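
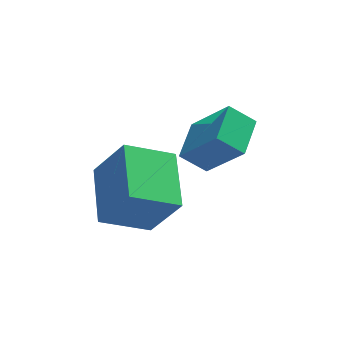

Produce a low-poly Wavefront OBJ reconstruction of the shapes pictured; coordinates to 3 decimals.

v 1.933 2.967 -2.83
v 2.869 2.261 -1.361
v 2.481 4.127 -2.622
v 3.417 3.421 -1.153
v 2.683 2.719 -3.427
v 3.619 2.013 -1.958
v 3.231 3.879 -3.219
v 4.167 3.173 -1.75
v 0.937 1.777 -4.971
v -0.549 1.692 -4.17
v 1.051 3.649 -4.562
v -0.435 3.564 -3.761
v 1.775 1.396 -3.459
v 0.289 1.311 -2.658
v 1.889 3.268 -3.05
v 0.403 3.183 -2.249
f 2 4 1
f 5 2 1
f 1 4 3
f 3 5 1
f 2 8 4
f 6 2 5
f 6 8 2
f 4 8 3
f 7 5 3
f 3 8 7
f 7 6 5
f 8 6 7
f 10 12 9
f 13 10 9
f 9 12 11
f 11 13 9
f 10 16 12
f 14 10 13
f 14 16 10
f 12 16 11
f 15 13 11
f 11 16 15
f 15 14 13
f 16 14 15



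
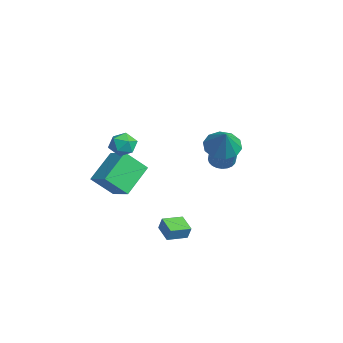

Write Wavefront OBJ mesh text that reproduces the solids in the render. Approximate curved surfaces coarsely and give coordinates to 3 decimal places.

v -0.544 -2.469 3.691
v -0.054 -2.398 3.024
v 0.234 -3.462 4.156
v 0.724 -3.391 3.489
v 0.709 -2.787 4.06
v 0.228 -2.174 3.772
v -0.048 -3.686 3.408
v -0.529 -3.073 3.12
v 0.253 -3.15 2.849
v 0.72 -2.595 3.252
v -0.54 -3.265 3.928
v -0.073 -2.71 4.331
v -2.44 3.434 1.357
v -1.656 3.96 0.832
v -1.44 3.266 2.683
v -2.02 4.411 1.164
v -2.545 4.488 1.57
v -3.029 4.163 1.894
v -3.289 3.56 2.013
v -3.224 2.908 1.881
v -2.86 2.458 1.549
v -2.336 2.381 1.144
v -1.851 2.706 0.82
v -1.592 3.309 0.701
v -4.264 4.06 -0.716
v -3.814 4.669 -0.902
v -2.905 4.509 0.77
v -3.356 3.9 0.956
v -4.046 4.808 -0.763
v -3.138 4.647 0.91
v -4.312 4.832 -0.616
v -3.403 4.672 1.056
v -4.57 4.739 -0.485
v -3.662 4.579 1.188
v -4.782 4.543 -0.389
v -3.874 4.383 1.284
v -4.915 4.273 -0.343
v -4.006 4.113 1.33
v -4.949 3.971 -0.353
v -4.04 3.811 1.319
v -4.878 3.682 -0.419
v -3.97 3.522 1.254
v -4.715 3.451 -0.53
v -3.806 3.291 1.142
v -4.482 3.313 -0.67
v -3.574 3.152 1.003
v -4.217 3.288 -0.816
v -3.308 3.128 0.856
v -3.958 3.381 -0.948
v -3.05 3.221 0.725
v -3.746 3.577 -1.044
v -2.838 3.417 0.629
v -3.614 3.847 -1.09
v -2.705 3.687 0.583
v -3.58 4.149 -1.079
v -2.671 3.989 0.593
v -3.65 4.438 -1.014
v -2.742 4.278 0.659
v -3.03 -1.456 0.101
v -3.184 -2.667 1.355
v -1.739 -1.022 0.679
v -1.893 -2.232 1.933
v -1.987 -2.888 -1.153
v -2.141 -4.098 0.101
v -0.696 -2.453 -0.575
v -0.85 -3.664 0.679
v 1.311 -1.408 -2.239
v 1.552 -1.281 -1.466
v 1.131 -0.22 -2.379
v 1.372 -0.093 -1.606
v 2.388 -1.287 -2.594
v 2.629 -1.16 -1.821
v 2.208 -0.099 -2.734
v 2.449 0.028 -1.961
f 1 12 6
f 1 6 2
f 1 2 8
f 1 8 11
f 1 11 12
f 2 6 10
f 6 12 5
f 12 11 3
f 11 8 7
f 8 2 9
f 4 10 5
f 4 5 3
f 4 3 7
f 4 7 9
f 4 9 10
f 5 10 6
f 3 5 12
f 7 3 11
f 9 7 8
f 10 9 2
f 14 13 16
f 14 16 15
f 16 13 17
f 16 17 15
f 17 13 18
f 17 18 15
f 18 13 19
f 18 19 15
f 19 13 20
f 19 20 15
f 20 13 21
f 20 21 15
f 21 13 22
f 21 22 15
f 22 13 23
f 22 23 15
f 23 13 24
f 23 24 15
f 24 13 14
f 24 14 15
f 26 25 29
f 26 29 27
f 27 29 30
f 27 30 28
f 29 25 31
f 29 31 30
f 30 31 32
f 30 32 28
f 31 25 33
f 31 33 32
f 32 33 34
f 32 34 28
f 33 25 35
f 33 35 34
f 34 35 36
f 34 36 28
f 35 25 37
f 35 37 36
f 36 37 38
f 36 38 28
f 37 25 39
f 37 39 38
f 38 39 40
f 38 40 28
f 39 25 41
f 39 41 40
f 40 41 42
f 40 42 28
f 41 25 43
f 41 43 42
f 42 43 44
f 42 44 28
f 43 25 45
f 43 45 44
f 44 45 46
f 44 46 28
f 45 25 47
f 45 47 46
f 46 47 48
f 46 48 28
f 47 25 49
f 47 49 48
f 48 49 50
f 48 50 28
f 49 25 51
f 49 51 50
f 50 51 52
f 50 52 28
f 51 25 53
f 51 53 52
f 52 53 54
f 52 54 28
f 53 25 55
f 53 55 54
f 54 55 56
f 54 56 28
f 55 25 57
f 55 57 56
f 56 57 58
f 56 58 28
f 57 25 26
f 57 26 58
f 58 26 27
f 58 27 28
f 60 62 59
f 63 60 59
f 59 62 61
f 61 63 59
f 60 66 62
f 64 60 63
f 64 66 60
f 62 66 61
f 65 63 61
f 61 66 65
f 65 64 63
f 66 64 65
f 68 70 67
f 71 68 67
f 67 70 69
f 69 71 67
f 68 74 70
f 72 68 71
f 72 74 68
f 70 74 69
f 73 71 69
f 69 74 73
f 73 72 71
f 74 72 73



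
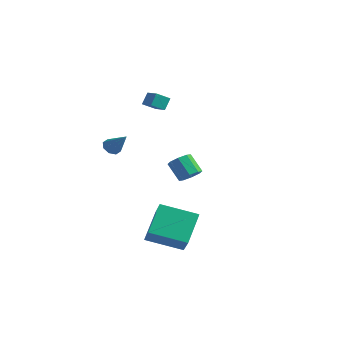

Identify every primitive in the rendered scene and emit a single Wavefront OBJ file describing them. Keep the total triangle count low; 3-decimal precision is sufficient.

v -4.571 -0.457 3.173
v -4.608 0.016 3.843
v -4.227 0.223 2.713
v -4.263 0.695 3.382
v -3.697 -0.735 3.418
v -3.733 -0.263 4.087
v -3.352 -0.056 2.957
v -3.389 0.417 3.627
v -0.596 -4.751 -3.836
v 0.295 -5.45 -2.748
v -1.075 -3.346 -2.541
v -0.185 -4.044 -1.453
v 1.025 -3.636 -4.447
v 1.915 -4.334 -3.359
v 0.545 -2.23 -3.152
v 1.436 -2.929 -2.064
v -3.325 1.985 -2.569
v -2.982 1.496 -2.204
v -3.872 1.586 -1.247
v -4.215 2.075 -1.611
v -2.812 1.992 -2.092
v -3.702 2.081 -1.135
v -2.943 2.484 -2.26
v -3.832 2.573 -1.303
v -3.297 2.684 -2.608
v -4.187 2.773 -1.651
v -3.668 2.474 -2.933
v -4.558 2.564 -1.976
v -3.838 1.979 -3.045
v -4.728 2.068 -2.088
v -3.708 1.487 -2.877
v -4.597 1.576 -1.92
v -3.353 1.287 -2.529
v -4.243 1.376 -1.572
v -4.462 -2.904 0.907
v -4.135 -2.59 0.578
v -3.438 -2.896 1.933
v -4.388 -2.354 0.829
v -4.685 -2.439 1.126
v -4.852 -2.797 1.295
v -4.79 -3.217 1.236
v -4.536 -3.453 0.984
v -4.239 -3.368 0.687
v -4.073 -3.01 0.519
f 2 4 1
f 5 2 1
f 1 4 3
f 3 5 1
f 2 8 4
f 6 2 5
f 6 8 2
f 4 8 3
f 7 5 3
f 3 8 7
f 7 6 5
f 8 6 7
f 10 12 9
f 13 10 9
f 9 12 11
f 11 13 9
f 10 16 12
f 14 10 13
f 14 16 10
f 12 16 11
f 15 13 11
f 11 16 15
f 15 14 13
f 16 14 15
f 18 17 21
f 18 21 19
f 19 21 22
f 19 22 20
f 21 17 23
f 21 23 22
f 22 23 24
f 22 24 20
f 23 17 25
f 23 25 24
f 24 25 26
f 24 26 20
f 25 17 27
f 25 27 26
f 26 27 28
f 26 28 20
f 27 17 29
f 27 29 28
f 28 29 30
f 28 30 20
f 29 17 31
f 29 31 30
f 30 31 32
f 30 32 20
f 31 17 33
f 31 33 32
f 32 33 34
f 32 34 20
f 33 17 18
f 33 18 34
f 34 18 19
f 34 19 20
f 36 35 38
f 36 38 37
f 38 35 39
f 38 39 37
f 39 35 40
f 39 40 37
f 40 35 41
f 40 41 37
f 41 35 42
f 41 42 37
f 42 35 43
f 42 43 37
f 43 35 44
f 43 44 37
f 44 35 36
f 44 36 37



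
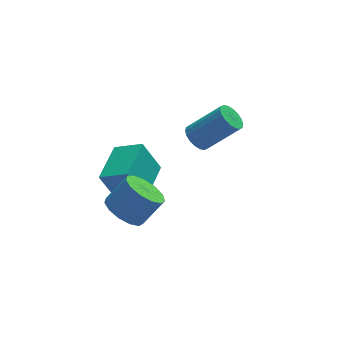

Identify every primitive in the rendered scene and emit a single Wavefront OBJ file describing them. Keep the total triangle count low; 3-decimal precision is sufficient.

v 0.797 2.659 -2.039
v 1.264 3.137 -2.38
v 2.769 2.739 -0.883
v 2.303 2.261 -0.541
v 1.101 3.333 -2.165
v 2.606 2.936 -0.667
v 0.878 3.395 -1.924
v 2.383 2.998 -0.427
v 0.639 3.312 -1.707
v 2.144 2.915 -0.209
v 0.432 3.099 -1.554
v 1.937 2.702 -0.057
v 0.297 2.799 -1.498
v 1.802 2.402 -0.001
v 0.261 2.471 -1.549
v 1.766 2.074 -0.052
v 0.331 2.181 -1.697
v 1.836 1.783 -0.2
v 0.494 1.984 -1.913
v 1.999 1.587 -0.415
v 0.717 1.922 -2.153
v 2.222 1.525 -0.656
v 0.956 2.005 -2.371
v 2.461 1.608 -0.873
v 1.163 2.218 -2.523
v 2.668 1.821 -1.026
v 1.298 2.518 -2.579
v 2.803 2.121 -1.082
v 1.334 2.846 -2.528
v 2.839 2.449 -1.031
v -2.41 -0.518 -2.585
v -3.155 -0.211 -0.975
v -3.499 0.246 -3.234
v -4.243 0.553 -1.624
v -1.257 1.287 -2.396
v -2.001 1.594 -0.786
v -2.345 2.051 -3.045
v -3.09 2.358 -1.435
v -3.706 -1.64 -2.111
v -2.922 -1.591 -2.776
v -1.929 -1.452 -1.594
v -2.714 -1.5 -0.929
v -3.099 -1.045 -2.692
v -2.106 -0.905 -1.51
v -3.469 -0.687 -2.423
v -2.476 -0.548 -1.241
v -3.914 -0.632 -2.055
v -2.921 -0.493 -0.873
v -4.294 -0.897 -1.705
v -3.301 -0.758 -0.523
v -4.487 -1.398 -1.484
v -3.494 -1.258 -0.302
v -4.432 -1.975 -1.462
v -3.439 -1.836 -0.28
v -4.147 -2.446 -1.646
v -3.154 -2.307 -0.464
v -3.722 -2.661 -1.977
v -2.729 -2.522 -0.795
v -3.292 -2.551 -2.352
v -2.299 -2.412 -1.17
v -2.994 -2.153 -2.649
v -2.001 -2.013 -1.467
f 2 1 5
f 2 5 3
f 3 5 6
f 3 6 4
f 5 1 7
f 5 7 6
f 6 7 8
f 6 8 4
f 7 1 9
f 7 9 8
f 8 9 10
f 8 10 4
f 9 1 11
f 9 11 10
f 10 11 12
f 10 12 4
f 11 1 13
f 11 13 12
f 12 13 14
f 12 14 4
f 13 1 15
f 13 15 14
f 14 15 16
f 14 16 4
f 15 1 17
f 15 17 16
f 16 17 18
f 16 18 4
f 17 1 19
f 17 19 18
f 18 19 20
f 18 20 4
f 19 1 21
f 19 21 20
f 20 21 22
f 20 22 4
f 21 1 23
f 21 23 22
f 22 23 24
f 22 24 4
f 23 1 25
f 23 25 24
f 24 25 26
f 24 26 4
f 25 1 27
f 25 27 26
f 26 27 28
f 26 28 4
f 27 1 29
f 27 29 28
f 28 29 30
f 28 30 4
f 29 1 2
f 29 2 30
f 30 2 3
f 30 3 4
f 32 34 31
f 35 32 31
f 31 34 33
f 33 35 31
f 32 38 34
f 36 32 35
f 36 38 32
f 34 38 33
f 37 35 33
f 33 38 37
f 37 36 35
f 38 36 37
f 40 39 43
f 40 43 41
f 41 43 44
f 41 44 42
f 43 39 45
f 43 45 44
f 44 45 46
f 44 46 42
f 45 39 47
f 45 47 46
f 46 47 48
f 46 48 42
f 47 39 49
f 47 49 48
f 48 49 50
f 48 50 42
f 49 39 51
f 49 51 50
f 50 51 52
f 50 52 42
f 51 39 53
f 51 53 52
f 52 53 54
f 52 54 42
f 53 39 55
f 53 55 54
f 54 55 56
f 54 56 42
f 55 39 57
f 55 57 56
f 56 57 58
f 56 58 42
f 57 39 59
f 57 59 58
f 58 59 60
f 58 60 42
f 59 39 61
f 59 61 60
f 60 61 62
f 60 62 42
f 61 39 40
f 61 40 62
f 62 40 41
f 62 41 42



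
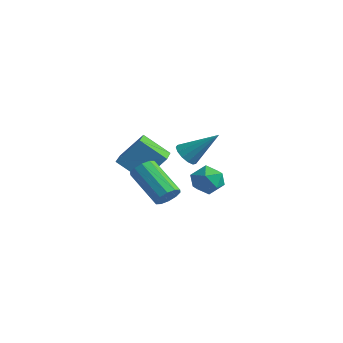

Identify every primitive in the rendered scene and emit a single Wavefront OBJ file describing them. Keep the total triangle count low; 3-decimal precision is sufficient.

v -2.392 2.687 -3.886
v -1.933 2.919 -4.446
v -1.148 3.733 -2.434
v -2.235 3.22 -4.405
v -2.587 3.352 -4.199
v -2.876 3.273 -3.893
v -3.012 3.007 -3.586
v -2.951 2.64 -3.374
v -2.713 2.288 -3.325
v -2.372 2.062 -3.454
v -2.038 2.035 -3.72
v -1.816 2.215 -4.039
v -1.777 2.545 -4.31
v 2.335 -0.532 -3.122
v 3.221 -0.46 -2.903
v 2.199 -1.68 -2.197
v 3.085 -1.608 -1.978
v 2.494 -0.961 -1.714
v 2.578 -0.252 -2.286
v 2.842 -1.888 -2.814
v 2.926 -1.179 -3.386
v 3.534 -1.298 -2.713
v 3.319 -0.725 -2.033
v 2.101 -1.415 -3.067
v 1.886 -0.842 -2.387
v -2.123 -0.548 -4.454
v -3.334 -1.219 -3.366
v -3.287 0.834 -4.896
v -4.497 0.164 -3.808
v -1.463 0.436 -3.112
v -2.673 -0.234 -2.024
v -2.626 1.819 -3.554
v -3.837 1.148 -2.466
v 1.979 -2.906 -3.277
v 2.293 -2.441 -2.858
v 0.475 -2.31 -1.644
v 0.161 -2.774 -2.063
v 2.096 -2.223 -3.176
v 0.278 -2.092 -1.961
v 1.855 -2.266 -3.532
v 0.037 -2.134 -2.318
v 1.661 -2.553 -3.791
v -0.157 -2.422 -2.577
v 1.588 -2.975 -3.854
v -0.229 -2.843 -2.64
v 1.665 -3.37 -3.696
v -0.153 -3.239 -2.482
v 1.862 -3.588 -3.379
v 0.044 -3.457 -2.164
v 2.103 -3.546 -3.022
v 0.285 -3.414 -1.808
v 2.297 -3.258 -2.763
v 0.479 -3.127 -1.549
v 2.369 -2.837 -2.7
v 0.552 -2.705 -1.486
f 2 1 4
f 2 4 3
f 4 1 5
f 4 5 3
f 5 1 6
f 5 6 3
f 6 1 7
f 6 7 3
f 7 1 8
f 7 8 3
f 8 1 9
f 8 9 3
f 9 1 10
f 9 10 3
f 10 1 11
f 10 11 3
f 11 1 12
f 11 12 3
f 12 1 13
f 12 13 3
f 13 1 2
f 13 2 3
f 14 25 19
f 14 19 15
f 14 15 21
f 14 21 24
f 14 24 25
f 15 19 23
f 19 25 18
f 25 24 16
f 24 21 20
f 21 15 22
f 17 23 18
f 17 18 16
f 17 16 20
f 17 20 22
f 17 22 23
f 18 23 19
f 16 18 25
f 20 16 24
f 22 20 21
f 23 22 15
f 27 29 26
f 30 27 26
f 26 29 28
f 28 30 26
f 27 33 29
f 31 27 30
f 31 33 27
f 29 33 28
f 32 30 28
f 28 33 32
f 32 31 30
f 33 31 32
f 35 34 38
f 35 38 36
f 36 38 39
f 36 39 37
f 38 34 40
f 38 40 39
f 39 40 41
f 39 41 37
f 40 34 42
f 40 42 41
f 41 42 43
f 41 43 37
f 42 34 44
f 42 44 43
f 43 44 45
f 43 45 37
f 44 34 46
f 44 46 45
f 45 46 47
f 45 47 37
f 46 34 48
f 46 48 47
f 47 48 49
f 47 49 37
f 48 34 50
f 48 50 49
f 49 50 51
f 49 51 37
f 50 34 52
f 50 52 51
f 51 52 53
f 51 53 37
f 52 34 54
f 52 54 53
f 53 54 55
f 53 55 37
f 54 34 35
f 54 35 55
f 55 35 36
f 55 36 37



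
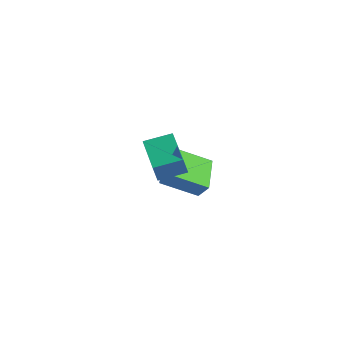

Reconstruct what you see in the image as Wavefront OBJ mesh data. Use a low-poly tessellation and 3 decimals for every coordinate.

v -1.563 1.266 -2.378
v -2.763 0.119 -1.433
v -2.498 2.595 -1.952
v -3.697 1.448 -1.006
v -1.063 1.372 -1.614
v -2.262 0.225 -0.668
v -1.997 2.701 -1.187
v -3.197 1.554 -0.242
v -0.874 -2.7 3.407
v -0.967 -2.874 4.233
v -0.15 -1.734 3.692
v -0.243 -1.908 4.518
v 0.663 -3.832 3.342
v 0.57 -4.006 4.168
v 1.387 -2.866 3.627
v 1.294 -3.04 4.453
f 2 4 1
f 5 2 1
f 1 4 3
f 3 5 1
f 2 8 4
f 6 2 5
f 6 8 2
f 4 8 3
f 7 5 3
f 3 8 7
f 7 6 5
f 8 6 7
f 10 12 9
f 13 10 9
f 9 12 11
f 11 13 9
f 10 16 12
f 14 10 13
f 14 16 10
f 12 16 11
f 15 13 11
f 11 16 15
f 15 14 13
f 16 14 15



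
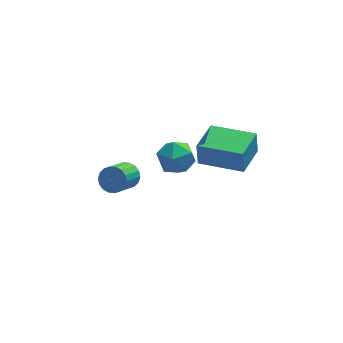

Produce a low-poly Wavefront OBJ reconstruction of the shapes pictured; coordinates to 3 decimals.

v -3.132 0.684 -3.841
v -2.662 0.808 -3.283
v -3.438 -0.22 -2.401
v -3.908 -0.344 -2.959
v -2.899 1.031 -3.231
v -3.674 0.004 -2.349
v -3.181 1.185 -3.299
v -3.957 0.158 -2.418
v -3.454 1.241 -3.475
v -4.23 0.213 -2.593
v -3.663 1.185 -3.723
v -4.439 0.158 -2.842
v -3.767 1.031 -3.995
v -4.543 0.004 -3.113
v -3.746 0.807 -4.236
v -4.521 -0.22 -3.354
v -3.602 0.56 -4.399
v -4.378 -0.468 -3.517
v -3.366 0.336 -4.451
v -4.141 -0.691 -3.569
v -3.083 0.182 -4.382
v -3.859 -0.845 -3.501
v -2.81 0.127 -4.207
v -3.586 -0.901 -3.325
v -2.601 0.182 -3.958
v -3.377 -0.845 -3.077
v -2.497 0.336 -3.687
v -3.273 -0.691 -2.805
v -2.519 0.56 -3.446
v -3.294 -0.467 -2.564
v -1.344 -0.284 -0.563
v -0.357 -0.546 -0.424
v -1.683 -1.834 -1.076
v -0.696 -2.096 -0.937
v -1.294 -1.892 -0.124
v -1.085 -0.934 0.194
v -0.955 -1.446 -1.694
v -0.746 -0.488 -1.376
v -0.117 -1.264 -1.123
v -0.326 -1.539 -0.153
v -1.714 -0.841 -1.347
v -1.923 -1.116 -0.377
v -0.508 -4.157 1.851
v -0.553 -4.005 3.01
v 0.399 -2.669 1.691
v 0.354 -2.517 2.85
v 1.346 -5.263 2.07
v 1.301 -5.111 3.229
v 2.253 -3.775 1.91
v 2.208 -3.623 3.069
f 2 1 5
f 2 5 3
f 3 5 6
f 3 6 4
f 5 1 7
f 5 7 6
f 6 7 8
f 6 8 4
f 7 1 9
f 7 9 8
f 8 9 10
f 8 10 4
f 9 1 11
f 9 11 10
f 10 11 12
f 10 12 4
f 11 1 13
f 11 13 12
f 12 13 14
f 12 14 4
f 13 1 15
f 13 15 14
f 14 15 16
f 14 16 4
f 15 1 17
f 15 17 16
f 16 17 18
f 16 18 4
f 17 1 19
f 17 19 18
f 18 19 20
f 18 20 4
f 19 1 21
f 19 21 20
f 20 21 22
f 20 22 4
f 21 1 23
f 21 23 22
f 22 23 24
f 22 24 4
f 23 1 25
f 23 25 24
f 24 25 26
f 24 26 4
f 25 1 27
f 25 27 26
f 26 27 28
f 26 28 4
f 27 1 29
f 27 29 28
f 28 29 30
f 28 30 4
f 29 1 2
f 29 2 30
f 30 2 3
f 30 3 4
f 31 42 36
f 31 36 32
f 31 32 38
f 31 38 41
f 31 41 42
f 32 36 40
f 36 42 35
f 42 41 33
f 41 38 37
f 38 32 39
f 34 40 35
f 34 35 33
f 34 33 37
f 34 37 39
f 34 39 40
f 35 40 36
f 33 35 42
f 37 33 41
f 39 37 38
f 40 39 32
f 44 46 43
f 47 44 43
f 43 46 45
f 45 47 43
f 44 50 46
f 48 44 47
f 48 50 44
f 46 50 45
f 49 47 45
f 45 50 49
f 49 48 47
f 50 48 49



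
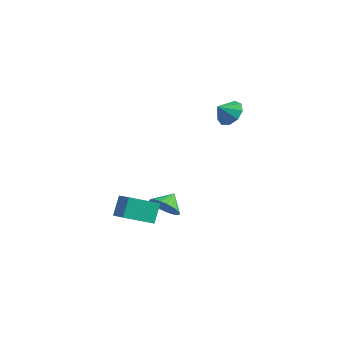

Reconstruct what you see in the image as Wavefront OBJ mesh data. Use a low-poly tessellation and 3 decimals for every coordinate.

v -2.789 4.014 2.6
v -2.453 4.511 3.23
v -3.111 3.346 3.3
v -3.016 4.671 3.124
v -3.473 4.524 2.772
v -3.61 4.138 2.34
v -3.363 3.694 2.03
v -2.847 3.401 1.986
v -2.304 3.394 2.23
v -1.988 3.678 2.647
v -2.047 4.119 3.042
v -4.422 -3.232 -2.203
v -4.691 -2.48 -1.228
v -3.382 -2.053 -2.825
v -3.652 -1.301 -1.85
v -3.108 -3.919 -1.31
v -3.378 -3.167 -0.335
v -2.069 -2.74 -1.932
v -2.338 -1.988 -0.957
v -3.172 -0.718 -2.367
v -2.699 -1.084 -1.681
v -3.268 0.158 -1.833
v -2.426 -0.927 -1.89
v -2.281 -0.734 -2.181
v -2.291 -0.538 -2.505
v -2.453 -0.373 -2.804
v -2.739 -0.268 -3.028
v -3.1 -0.241 -3.138
v -3.474 -0.296 -3.114
v -3.795 -0.424 -2.961
v -4.009 -0.603 -2.705
v -4.078 -0.802 -2.391
v -3.99 -0.986 -2.072
v -3.761 -1.124 -1.805
v -3.43 -1.192 -1.634
v -3.055 -1.178 -1.59
f 2 1 4
f 2 4 3
f 4 1 5
f 4 5 3
f 5 1 6
f 5 6 3
f 6 1 7
f 6 7 3
f 7 1 8
f 7 8 3
f 8 1 9
f 8 9 3
f 9 1 10
f 9 10 3
f 10 1 11
f 10 11 3
f 11 1 2
f 11 2 3
f 13 15 12
f 16 13 12
f 12 15 14
f 14 16 12
f 13 19 15
f 17 13 16
f 17 19 13
f 15 19 14
f 18 16 14
f 14 19 18
f 18 17 16
f 19 17 18
f 21 20 23
f 21 23 22
f 23 20 24
f 23 24 22
f 24 20 25
f 24 25 22
f 25 20 26
f 25 26 22
f 26 20 27
f 26 27 22
f 27 20 28
f 27 28 22
f 28 20 29
f 28 29 22
f 29 20 30
f 29 30 22
f 30 20 31
f 30 31 22
f 31 20 32
f 31 32 22
f 32 20 33
f 32 33 22
f 33 20 34
f 33 34 22
f 34 20 35
f 34 35 22
f 35 20 36
f 35 36 22
f 36 20 21
f 36 21 22



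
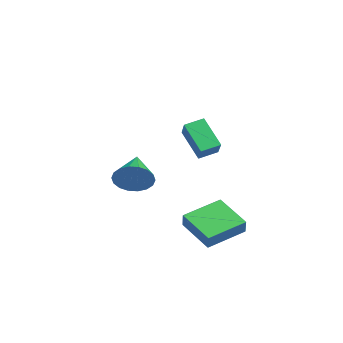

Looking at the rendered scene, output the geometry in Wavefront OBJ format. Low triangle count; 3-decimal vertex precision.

v -1.44 0.011 -2.096
v -0.937 0.618 -1.342
v -3.32 0.589 -1.304
v -0.996 0.929 -1.71
v -1.143 1.059 -2.153
v -1.349 0.981 -2.586
v -1.573 0.711 -2.921
v -1.77 0.303 -3.093
v -1.902 -0.163 -3.067
v -1.943 -0.595 -2.849
v -1.884 -0.906 -2.482
v -1.737 -1.036 -2.038
v -1.531 -0.958 -1.606
v -1.307 -0.688 -1.27
v -1.11 -0.28 -1.099
v -0.977 0.186 -1.124
v 2.286 1.638 -3.858
v 2.749 1.541 -3.034
v 1.635 3.641 -3.256
v 2.099 3.544 -2.433
v 4.001 2.456 -4.727
v 4.465 2.359 -3.904
v 3.351 4.459 -4.126
v 3.814 4.362 -3.302
v 2.207 1.608 2.208
v 3.336 1.454 3.089
v 2.103 2.587 2.513
v 3.231 2.432 3.394
v 3.329 2.148 0.866
v 4.457 1.993 1.747
v 3.224 3.126 1.171
v 4.353 2.972 2.052
f 2 1 4
f 2 4 3
f 4 1 5
f 4 5 3
f 5 1 6
f 5 6 3
f 6 1 7
f 6 7 3
f 7 1 8
f 7 8 3
f 8 1 9
f 8 9 3
f 9 1 10
f 9 10 3
f 10 1 11
f 10 11 3
f 11 1 12
f 11 12 3
f 12 1 13
f 12 13 3
f 13 1 14
f 13 14 3
f 14 1 15
f 14 15 3
f 15 1 16
f 15 16 3
f 16 1 2
f 16 2 3
f 18 20 17
f 21 18 17
f 17 20 19
f 19 21 17
f 18 24 20
f 22 18 21
f 22 24 18
f 20 24 19
f 23 21 19
f 19 24 23
f 23 22 21
f 24 22 23
f 26 28 25
f 29 26 25
f 25 28 27
f 27 29 25
f 26 32 28
f 30 26 29
f 30 32 26
f 28 32 27
f 31 29 27
f 27 32 31
f 31 30 29
f 32 30 31



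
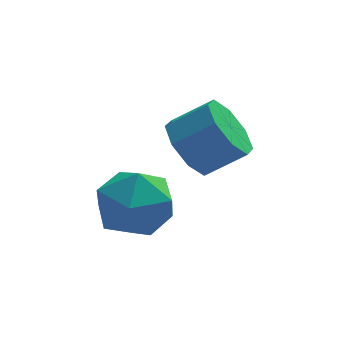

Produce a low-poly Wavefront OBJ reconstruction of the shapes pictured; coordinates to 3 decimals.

v 0.064 1.183 -0.405
v 0.754 2.158 -0.494
v 1.306 0.202 -1.526
v 1.996 1.177 -1.615
v 1.906 0.6 -0.568
v 1.138 1.206 0.125
v 0.922 1.154 -2.145
v 0.154 1.76 -1.452
v 1.284 2.141 -1.569
v 1.893 1.798 -0.595
v 0.167 0.562 -1.425
v 0.776 0.219 -0.451
v 2.708 3.358 -0.594
v 3.227 4.001 -1.225
v 4.352 3.885 -0.417
v 3.832 3.242 0.214
v 2.848 4.387 -0.642
v 3.973 4.272 0.166
v 2.386 4.171 -0.031
v 3.511 4.055 0.778
v 2.113 3.478 0.25
v 3.238 3.362 1.059
v 2.188 2.715 0.037
v 3.313 2.599 0.845
v 2.567 2.328 -0.546
v 3.692 2.213 0.262
v 3.029 2.545 -1.158
v 4.154 2.429 -0.349
v 3.302 3.238 -1.439
v 4.427 3.122 -0.63
f 1 12 6
f 1 6 2
f 1 2 8
f 1 8 11
f 1 11 12
f 2 6 10
f 6 12 5
f 12 11 3
f 11 8 7
f 8 2 9
f 4 10 5
f 4 5 3
f 4 3 7
f 4 7 9
f 4 9 10
f 5 10 6
f 3 5 12
f 7 3 11
f 9 7 8
f 10 9 2
f 14 13 17
f 14 17 15
f 15 17 18
f 15 18 16
f 17 13 19
f 17 19 18
f 18 19 20
f 18 20 16
f 19 13 21
f 19 21 20
f 20 21 22
f 20 22 16
f 21 13 23
f 21 23 22
f 22 23 24
f 22 24 16
f 23 13 25
f 23 25 24
f 24 25 26
f 24 26 16
f 25 13 27
f 25 27 26
f 26 27 28
f 26 28 16
f 27 13 29
f 27 29 28
f 28 29 30
f 28 30 16
f 29 13 14
f 29 14 30
f 30 14 15
f 30 15 16



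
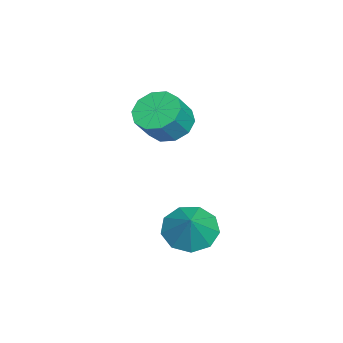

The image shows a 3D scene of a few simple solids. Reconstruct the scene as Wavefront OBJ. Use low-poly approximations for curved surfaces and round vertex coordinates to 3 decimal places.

v -0.653 2.212 2.985
v 0.159 2.527 2.514
v 0.925 2.123 3.563
v 0.113 1.808 4.035
v -0.057 2.991 2.85
v 0.709 2.587 3.899
v -0.5 3.157 3.238
v 0.266 2.753 4.287
v -1.002 2.962 3.529
v -0.236 2.559 4.578
v -1.37 2.481 3.612
v -0.605 2.077 4.662
v -1.465 1.897 3.457
v -0.699 1.493 4.506
v -1.249 1.433 3.121
v -0.483 1.029 4.17
v -0.806 1.267 2.733
v -0.04 0.863 3.782
v -0.304 1.461 2.442
v 0.462 1.058 3.491
v 0.065 1.943 2.358
v 0.83 1.539 3.408
v 2.465 3.432 -0.721
v 3.25 3.587 -1.447
v 3.455 3.588 0.381
v 2.944 4.234 -1.264
v 2.414 4.506 -0.827
v 1.908 4.275 -0.341
v 1.663 3.65 -0.032
v 1.793 2.923 -0.047
v 2.238 2.434 -0.377
v 2.789 2.412 -0.868
v 3.189 2.868 -1.291
f 2 1 5
f 2 5 3
f 3 5 6
f 3 6 4
f 5 1 7
f 5 7 6
f 6 7 8
f 6 8 4
f 7 1 9
f 7 9 8
f 8 9 10
f 8 10 4
f 9 1 11
f 9 11 10
f 10 11 12
f 10 12 4
f 11 1 13
f 11 13 12
f 12 13 14
f 12 14 4
f 13 1 15
f 13 15 14
f 14 15 16
f 14 16 4
f 15 1 17
f 15 17 16
f 16 17 18
f 16 18 4
f 17 1 19
f 17 19 18
f 18 19 20
f 18 20 4
f 19 1 21
f 19 21 20
f 20 21 22
f 20 22 4
f 21 1 2
f 21 2 22
f 22 2 3
f 22 3 4
f 24 23 26
f 24 26 25
f 26 23 27
f 26 27 25
f 27 23 28
f 27 28 25
f 28 23 29
f 28 29 25
f 29 23 30
f 29 30 25
f 30 23 31
f 30 31 25
f 31 23 32
f 31 32 25
f 32 23 33
f 32 33 25
f 33 23 24
f 33 24 25



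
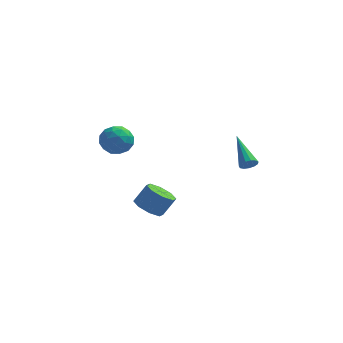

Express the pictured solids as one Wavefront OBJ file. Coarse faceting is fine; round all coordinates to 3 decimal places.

v -3.4 3.044 1.533
v -2.457 3.182 1.751
v -3.243 1.498 1.829
v -2.3 1.636 2.047
v -2.995 1.987 2.638
v -3.092 2.943 2.455
v -2.608 1.737 1.125
v -2.705 2.693 0.942
v -1.967 2.374 1.499
v -2.206 2.529 2.434
v -3.494 2.151 1.146
v -3.733 2.306 2.081
v -2.943 3.249 1.616
v -2.757 1.431 1.964
v -3.166 1.638 2.311
v -2.612 1.719 2.44
v -3.316 3.108 2.03
v -2.761 3.189 2.158
v -3.077 2.487 2.68
v -2.939 1.491 1.422
v -2.384 1.572 1.55
v -3.088 2.961 1.14
v -2.534 3.042 1.269
v -2.623 2.193 0.9
v -2.1 2.855 1.596
v -2.008 1.946 1.77
v -2.189 2.006 1.228
v -2.246 2.567 1.12
v -2.241 2.946 2.146
v -2.148 2.037 2.32
v -2.557 2.244 2.667
v -2.614 2.805 2.56
v -1.953 2.471 1.997
v -3.552 2.643 1.26
v -3.459 1.734 1.434
v -3.086 1.875 1.02
v -3.143 2.436 0.913
v -3.692 2.734 1.81
v -3.6 1.825 1.984
v -3.454 2.113 2.46
v -3.511 2.674 2.352
v -3.747 2.209 1.583
v -0.639 -1.764 -0.572
v 0.003 -2.332 -0.771
v 0.622 -1.983 0.233
v -0.021 -1.416 0.432
v 0.103 -1.724 -1.043
v 0.721 -1.375 -0.039
v -0.233 -1.14 -1.04
v 0.386 -0.791 -0.036
v -0.806 -0.922 -0.762
v -0.188 -0.573 0.242
v -1.282 -1.197 -0.373
v -0.663 -0.848 0.631
v -1.381 -1.805 -0.101
v -0.763 -1.456 0.903
v -1.046 -2.389 -0.104
v -0.427 -2.04 0.9
v -0.472 -2.607 -0.382
v 0.146 -2.258 0.622
v 4.29 -0.934 2.476
v 4.759 -0.823 2.644
v 3.53 0.694 3.524
v 4.725 -0.68 2.397
v 4.554 -0.617 2.176
v 4.299 -0.655 2.049
v 4.041 -0.782 2.058
v 3.862 -0.956 2.2
v 3.819 -1.124 2.43
v 3.926 -1.231 2.674
v 4.149 -1.244 2.855
v 4.416 -1.159 2.916
v 4.643 -1.002 2.838
f 1 38 17
f 38 12 41
f 17 41 6
f 38 41 17
f 1 17 13
f 17 6 18
f 13 18 2
f 17 18 13
f 1 13 22
f 13 2 23
f 22 23 8
f 13 23 22
f 1 22 34
f 22 8 37
f 34 37 11
f 22 37 34
f 1 34 38
f 34 11 42
f 38 42 12
f 34 42 38
f 2 18 29
f 18 6 32
f 29 32 10
f 18 32 29
f 6 41 19
f 41 12 40
f 19 40 5
f 41 40 19
f 12 42 39
f 42 11 35
f 39 35 3
f 42 35 39
f 11 37 36
f 37 8 24
f 36 24 7
f 37 24 36
f 8 23 28
f 23 2 25
f 28 25 9
f 23 25 28
f 4 30 16
f 30 10 31
f 16 31 5
f 30 31 16
f 4 16 14
f 16 5 15
f 14 15 3
f 16 15 14
f 4 14 21
f 14 3 20
f 21 20 7
f 14 20 21
f 4 21 26
f 21 7 27
f 26 27 9
f 21 27 26
f 4 26 30
f 26 9 33
f 30 33 10
f 26 33 30
f 5 31 19
f 31 10 32
f 19 32 6
f 31 32 19
f 3 15 39
f 15 5 40
f 39 40 12
f 15 40 39
f 7 20 36
f 20 3 35
f 36 35 11
f 20 35 36
f 9 27 28
f 27 7 24
f 28 24 8
f 27 24 28
f 10 33 29
f 33 9 25
f 29 25 2
f 33 25 29
f 44 43 47
f 44 47 45
f 45 47 48
f 45 48 46
f 47 43 49
f 47 49 48
f 48 49 50
f 48 50 46
f 49 43 51
f 49 51 50
f 50 51 52
f 50 52 46
f 51 43 53
f 51 53 52
f 52 53 54
f 52 54 46
f 53 43 55
f 53 55 54
f 54 55 56
f 54 56 46
f 55 43 57
f 55 57 56
f 56 57 58
f 56 58 46
f 57 43 59
f 57 59 58
f 58 59 60
f 58 60 46
f 59 43 44
f 59 44 60
f 60 44 45
f 60 45 46
f 62 61 64
f 62 64 63
f 64 61 65
f 64 65 63
f 65 61 66
f 65 66 63
f 66 61 67
f 66 67 63
f 67 61 68
f 67 68 63
f 68 61 69
f 68 69 63
f 69 61 70
f 69 70 63
f 70 61 71
f 70 71 63
f 71 61 72
f 71 72 63
f 72 61 73
f 72 73 63
f 73 61 62
f 73 62 63



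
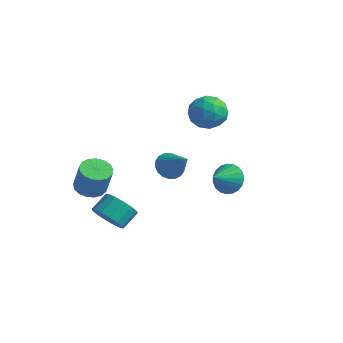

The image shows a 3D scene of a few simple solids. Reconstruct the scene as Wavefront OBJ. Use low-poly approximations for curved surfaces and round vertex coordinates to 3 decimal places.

v 3.627 0.871 0.514
v 4.538 0.612 0.135
v 3.573 -0.391 1.246
v 4.645 0.814 0.492
v 4.576 1.027 0.853
v 4.343 1.212 1.155
v 3.986 1.339 1.346
v 3.567 1.384 1.393
v 3.159 1.341 1.288
v 2.831 1.216 1.05
v 2.641 1.032 0.718
v 2.622 0.82 0.351
v 2.776 0.617 0.013
v 3.078 0.457 -0.239
v 3.474 0.369 -0.361
v 3.897 0.368 -0.332
v 4.274 0.454 -0.156
v -1.213 -3.511 -2.541
v -0.563 -4.047 -1.865
v -0.458 -2.985 -1.123
v -1.107 -2.449 -1.799
v -0.221 -3.817 -2.243
v -0.116 -2.755 -1.501
v -0.144 -3.505 -2.7
v -0.039 -2.443 -1.958
v -0.354 -3.195 -3.115
v -0.249 -2.133 -2.373
v -0.794 -2.969 -3.376
v -0.689 -1.907 -2.634
v -1.346 -2.889 -3.413
v -1.241 -1.826 -2.671
v -1.862 -2.975 -3.217
v -1.757 -1.913 -2.475
v -2.204 -3.205 -2.839
v -2.099 -2.143 -2.097
v -2.281 -3.517 -2.382
v -2.176 -2.455 -1.64
v -2.071 -3.827 -1.967
v -1.966 -2.765 -1.225
v -1.631 -4.053 -1.706
v -1.526 -2.991 -0.964
v -1.079 -4.134 -1.669
v -0.974 -3.071 -0.927
v -2.678 -3.26 -0.694
v -1.863 -2.869 -0.953
v -1.247 -3.009 0.775
v -2.062 -3.4 1.034
v -2.118 -2.518 -0.834
v -1.502 -2.658 0.894
v -2.501 -2.337 -0.682
v -1.885 -2.477 1.046
v -2.924 -2.367 -0.534
v -2.308 -2.507 1.194
v -3.292 -2.602 -0.422
v -2.676 -2.742 1.306
v -3.518 -2.987 -0.372
v -2.902 -3.127 1.356
v -3.552 -3.435 -0.397
v -2.936 -3.575 1.332
v -3.386 -3.843 -0.489
v -2.77 -3.983 1.239
v -3.058 -4.117 -0.628
v -2.442 -4.257 1.1
v -2.642 -4.195 -0.783
v -2.026 -4.335 0.946
v -2.235 -4.059 -0.917
v -1.619 -4.199 0.811
v -1.929 -3.739 -1
v -1.313 -3.879 0.728
v -1.795 -3.31 -1.013
v -1.179 -3.45 0.715
v -0.797 3.984 3.37
v 0.219 4.466 2.926
v 0.121 2.274 3.614
v 1.137 2.756 3.17
v 0.719 3.112 4.247
v 0.152 4.169 4.097
v 0.188 2.571 2.443
v -0.379 3.628 2.293
v 0.828 3.593 2.353
v 1.156 3.927 3.468
v -0.816 2.813 3.072
v -0.488 3.147 4.187
v -0.37 4.375 3.127
v 0.71 2.365 3.413
v 0.464 2.574 4.046
v 1.061 2.857 3.785
v -0.409 4.201 3.815
v 0.188 4.484 3.554
v 0.482 3.688 4.33
v 0.152 2.256 2.986
v 0.749 2.539 2.725
v -0.721 3.883 2.755
v -0.124 4.166 2.494
v -0.142 3.052 2.21
v 0.586 4.145 2.529
v 1.125 3.14 2.672
v 0.567 3.031 2.245
v 0.234 3.653 2.157
v 0.779 4.342 3.184
v 1.318 3.337 3.327
v 1.073 3.546 3.961
v 0.739 4.167 3.872
v 1.136 3.829 2.848
v -0.978 3.403 3.213
v -0.439 2.398 3.356
v -0.399 2.573 2.668
v -0.733 3.194 2.579
v -0.785 3.6 3.868
v -0.246 2.595 4.011
v 0.106 3.087 4.383
v -0.227 3.709 4.295
v -0.796 2.911 3.692
v -3.016 3.865 -2.713
v -2.443 4.469 -3.211
v -1.404 3.515 -1.287
v -2.637 4.732 -2.928
v -2.905 4.823 -2.603
v -3.195 4.724 -2.299
v -3.45 4.455 -2.077
v -3.619 4.07 -1.981
v -3.668 3.644 -2.03
v -3.588 3.262 -2.214
v -3.395 2.999 -2.497
v -3.127 2.908 -2.823
v -2.837 3.007 -3.127
v -2.582 3.275 -3.349
v -2.413 3.661 -3.445
v -2.364 4.087 -3.396
f 2 1 4
f 2 4 3
f 4 1 5
f 4 5 3
f 5 1 6
f 5 6 3
f 6 1 7
f 6 7 3
f 7 1 8
f 7 8 3
f 8 1 9
f 8 9 3
f 9 1 10
f 9 10 3
f 10 1 11
f 10 11 3
f 11 1 12
f 11 12 3
f 12 1 13
f 12 13 3
f 13 1 14
f 13 14 3
f 14 1 15
f 14 15 3
f 15 1 16
f 15 16 3
f 16 1 17
f 16 17 3
f 17 1 2
f 17 2 3
f 19 18 22
f 19 22 20
f 20 22 23
f 20 23 21
f 22 18 24
f 22 24 23
f 23 24 25
f 23 25 21
f 24 18 26
f 24 26 25
f 25 26 27
f 25 27 21
f 26 18 28
f 26 28 27
f 27 28 29
f 27 29 21
f 28 18 30
f 28 30 29
f 29 30 31
f 29 31 21
f 30 18 32
f 30 32 31
f 31 32 33
f 31 33 21
f 32 18 34
f 32 34 33
f 33 34 35
f 33 35 21
f 34 18 36
f 34 36 35
f 35 36 37
f 35 37 21
f 36 18 38
f 36 38 37
f 37 38 39
f 37 39 21
f 38 18 40
f 38 40 39
f 39 40 41
f 39 41 21
f 40 18 42
f 40 42 41
f 41 42 43
f 41 43 21
f 42 18 19
f 42 19 43
f 43 19 20
f 43 20 21
f 45 44 48
f 45 48 46
f 46 48 49
f 46 49 47
f 48 44 50
f 48 50 49
f 49 50 51
f 49 51 47
f 50 44 52
f 50 52 51
f 51 52 53
f 51 53 47
f 52 44 54
f 52 54 53
f 53 54 55
f 53 55 47
f 54 44 56
f 54 56 55
f 55 56 57
f 55 57 47
f 56 44 58
f 56 58 57
f 57 58 59
f 57 59 47
f 58 44 60
f 58 60 59
f 59 60 61
f 59 61 47
f 60 44 62
f 60 62 61
f 61 62 63
f 61 63 47
f 62 44 64
f 62 64 63
f 63 64 65
f 63 65 47
f 64 44 66
f 64 66 65
f 65 66 67
f 65 67 47
f 66 44 68
f 66 68 67
f 67 68 69
f 67 69 47
f 68 44 70
f 68 70 69
f 69 70 71
f 69 71 47
f 70 44 45
f 70 45 71
f 71 45 46
f 71 46 47
f 72 109 88
f 109 83 112
f 88 112 77
f 109 112 88
f 72 88 84
f 88 77 89
f 84 89 73
f 88 89 84
f 72 84 93
f 84 73 94
f 93 94 79
f 84 94 93
f 72 93 105
f 93 79 108
f 105 108 82
f 93 108 105
f 72 105 109
f 105 82 113
f 109 113 83
f 105 113 109
f 73 89 100
f 89 77 103
f 100 103 81
f 89 103 100
f 77 112 90
f 112 83 111
f 90 111 76
f 112 111 90
f 83 113 110
f 113 82 106
f 110 106 74
f 113 106 110
f 82 108 107
f 108 79 95
f 107 95 78
f 108 95 107
f 79 94 99
f 94 73 96
f 99 96 80
f 94 96 99
f 75 101 87
f 101 81 102
f 87 102 76
f 101 102 87
f 75 87 85
f 87 76 86
f 85 86 74
f 87 86 85
f 75 85 92
f 85 74 91
f 92 91 78
f 85 91 92
f 75 92 97
f 92 78 98
f 97 98 80
f 92 98 97
f 75 97 101
f 97 80 104
f 101 104 81
f 97 104 101
f 76 102 90
f 102 81 103
f 90 103 77
f 102 103 90
f 74 86 110
f 86 76 111
f 110 111 83
f 86 111 110
f 78 91 107
f 91 74 106
f 107 106 82
f 91 106 107
f 80 98 99
f 98 78 95
f 99 95 79
f 98 95 99
f 81 104 100
f 104 80 96
f 100 96 73
f 104 96 100
f 115 114 117
f 115 117 116
f 117 114 118
f 117 118 116
f 118 114 119
f 118 119 116
f 119 114 120
f 119 120 116
f 120 114 121
f 120 121 116
f 121 114 122
f 121 122 116
f 122 114 123
f 122 123 116
f 123 114 124
f 123 124 116
f 124 114 125
f 124 125 116
f 125 114 126
f 125 126 116
f 126 114 127
f 126 127 116
f 127 114 128
f 127 128 116
f 128 114 129
f 128 129 116
f 129 114 115
f 129 115 116



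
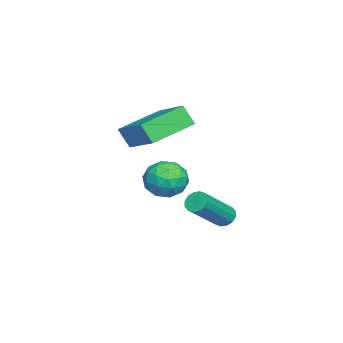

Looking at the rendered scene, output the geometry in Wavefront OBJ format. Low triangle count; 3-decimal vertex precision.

v -1.705 -3.421 -2.392
v -0.858 -2.904 -2.503
v -1.002 -4.716 -3.057
v -0.155 -4.199 -3.168
v -0.468 -4.453 -2.255
v -0.903 -3.653 -1.844
v -0.957 -3.967 -3.716
v -1.392 -3.167 -3.305
v -0.396 -3.242 -3.322
v -0.093 -3.542 -2.419
v -1.767 -4.078 -3.141
v -1.464 -4.378 -2.238
v -1.343 -3.049 -2.389
v -0.517 -4.571 -3.171
v -0.701 -4.72 -2.634
v -0.203 -4.416 -2.699
v -1.369 -3.489 -2.001
v -0.871 -3.185 -2.067
v -0.643 -4.095 -1.921
v -0.989 -4.435 -3.493
v -0.491 -4.131 -3.559
v -1.657 -3.204 -2.861
v -1.159 -2.9 -2.926
v -1.217 -3.525 -3.639
v -0.573 -2.943 -2.936
v -0.16 -3.704 -3.327
v -0.632 -3.568 -3.649
v -0.887 -3.098 -3.407
v -0.396 -3.12 -2.405
v 0.017 -3.881 -2.796
v -0.167 -4.03 -2.259
v -0.422 -3.56 -2.017
v -0.124 -3.318 -2.886
v -1.877 -3.739 -2.764
v -1.464 -4.5 -3.155
v -1.438 -4.06 -3.543
v -1.693 -3.59 -3.301
v -1.7 -3.916 -2.233
v -1.287 -4.677 -2.624
v -0.973 -4.522 -2.153
v -1.228 -4.052 -1.911
v -1.736 -4.302 -2.674
v -1.513 -3.722 -0.155
v -1.629 -4.234 0.743
v -0.082 -2.427 0.77
v -0.198 -2.939 1.667
v 0.038 -5.041 -0.707
v -0.078 -5.553 0.19
v 1.469 -3.746 0.217
v 1.353 -4.258 1.115
v 2.88 -0.631 -2.78
v 3.213 -0.247 -2.888
v 4.553 -1.044 -1.587
v 4.22 -1.429 -1.48
v 3.067 -0.156 -2.681
v 4.406 -0.953 -1.38
v 2.87 -0.193 -2.501
v 4.209 -0.99 -1.2
v 2.676 -0.347 -2.396
v 4.016 -1.144 -1.095
v 2.537 -0.578 -2.393
v 3.876 -1.375 -1.093
v 2.49 -0.822 -2.495
v 3.829 -1.62 -1.195
v 2.547 -1.016 -2.673
v 3.887 -1.813 -1.372
v 2.694 -1.107 -2.88
v 4.033 -1.904 -1.579
v 2.891 -1.07 -3.06
v 4.23 -1.867 -1.759
v 3.084 -0.916 -3.165
v 4.424 -1.713 -1.864
v 3.224 -0.685 -3.167
v 4.563 -1.482 -1.867
v 3.271 -0.44 -3.065
v 4.61 -1.238 -1.765
f 1 38 17
f 38 12 41
f 17 41 6
f 38 41 17
f 1 17 13
f 17 6 18
f 13 18 2
f 17 18 13
f 1 13 22
f 13 2 23
f 22 23 8
f 13 23 22
f 1 22 34
f 22 8 37
f 34 37 11
f 22 37 34
f 1 34 38
f 34 11 42
f 38 42 12
f 34 42 38
f 2 18 29
f 18 6 32
f 29 32 10
f 18 32 29
f 6 41 19
f 41 12 40
f 19 40 5
f 41 40 19
f 12 42 39
f 42 11 35
f 39 35 3
f 42 35 39
f 11 37 36
f 37 8 24
f 36 24 7
f 37 24 36
f 8 23 28
f 23 2 25
f 28 25 9
f 23 25 28
f 4 30 16
f 30 10 31
f 16 31 5
f 30 31 16
f 4 16 14
f 16 5 15
f 14 15 3
f 16 15 14
f 4 14 21
f 14 3 20
f 21 20 7
f 14 20 21
f 4 21 26
f 21 7 27
f 26 27 9
f 21 27 26
f 4 26 30
f 26 9 33
f 30 33 10
f 26 33 30
f 5 31 19
f 31 10 32
f 19 32 6
f 31 32 19
f 3 15 39
f 15 5 40
f 39 40 12
f 15 40 39
f 7 20 36
f 20 3 35
f 36 35 11
f 20 35 36
f 9 27 28
f 27 7 24
f 28 24 8
f 27 24 28
f 10 33 29
f 33 9 25
f 29 25 2
f 33 25 29
f 44 46 43
f 47 44 43
f 43 46 45
f 45 47 43
f 44 50 46
f 48 44 47
f 48 50 44
f 46 50 45
f 49 47 45
f 45 50 49
f 49 48 47
f 50 48 49
f 52 51 55
f 52 55 53
f 53 55 56
f 53 56 54
f 55 51 57
f 55 57 56
f 56 57 58
f 56 58 54
f 57 51 59
f 57 59 58
f 58 59 60
f 58 60 54
f 59 51 61
f 59 61 60
f 60 61 62
f 60 62 54
f 61 51 63
f 61 63 62
f 62 63 64
f 62 64 54
f 63 51 65
f 63 65 64
f 64 65 66
f 64 66 54
f 65 51 67
f 65 67 66
f 66 67 68
f 66 68 54
f 67 51 69
f 67 69 68
f 68 69 70
f 68 70 54
f 69 51 71
f 69 71 70
f 70 71 72
f 70 72 54
f 71 51 73
f 71 73 72
f 72 73 74
f 72 74 54
f 73 51 75
f 73 75 74
f 74 75 76
f 74 76 54
f 75 51 52
f 75 52 76
f 76 52 53
f 76 53 54



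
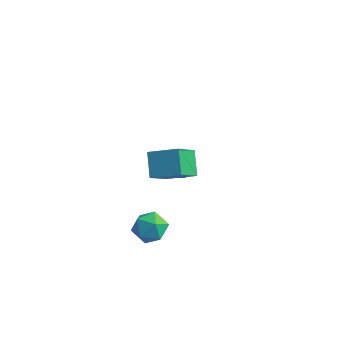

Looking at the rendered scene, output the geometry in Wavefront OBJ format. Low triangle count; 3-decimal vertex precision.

v 0.416 -2.728 -2.403
v 1.051 -3.35 -3.04
v -0.011 -4.15 -1.44
v 0.624 -4.772 -2.077
v 1.076 -4.035 -1.408
v 1.34 -3.156 -2.003
v -0.3 -4.344 -2.477
v -0.036 -3.465 -3.072
v 0.609 -4.349 -3.086
v 1.459 -4.157 -2.425
v -0.419 -3.343 -2.055
v 0.431 -3.151 -1.394
v 1.163 -4.635 3.19
v 0.391 -3.73 4.23
v 1.144 -3.111 1.85
v 0.373 -2.206 2.89
v 2.707 -4.054 3.83
v 1.936 -3.149 4.87
v 2.689 -2.53 2.49
v 1.917 -1.625 3.53
v -1.936 2.819 -4.108
v -1.401 2.985 -4.116
v -1.41 3.067 -2.999
v -1.944 2.901 -2.992
v -1.675 3.314 -4.143
v -1.684 3.395 -3.026
v -2.102 3.352 -4.149
v -2.111 3.434 -3.032
v -2.431 3.079 -4.131
v -2.44 3.16 -3.014
v -2.47 2.653 -4.101
v -2.479 2.735 -2.984
v -2.196 2.325 -4.074
v -2.205 2.406 -2.957
v -1.769 2.286 -4.068
v -1.778 2.368 -2.951
v -1.44 2.56 -4.086
v -1.449 2.641 -2.969
f 1 12 6
f 1 6 2
f 1 2 8
f 1 8 11
f 1 11 12
f 2 6 10
f 6 12 5
f 12 11 3
f 11 8 7
f 8 2 9
f 4 10 5
f 4 5 3
f 4 3 7
f 4 7 9
f 4 9 10
f 5 10 6
f 3 5 12
f 7 3 11
f 9 7 8
f 10 9 2
f 14 16 13
f 17 14 13
f 13 16 15
f 15 17 13
f 14 20 16
f 18 14 17
f 18 20 14
f 16 20 15
f 19 17 15
f 15 20 19
f 19 18 17
f 20 18 19
f 22 21 25
f 22 25 23
f 23 25 26
f 23 26 24
f 25 21 27
f 25 27 26
f 26 27 28
f 26 28 24
f 27 21 29
f 27 29 28
f 28 29 30
f 28 30 24
f 29 21 31
f 29 31 30
f 30 31 32
f 30 32 24
f 31 21 33
f 31 33 32
f 32 33 34
f 32 34 24
f 33 21 35
f 33 35 34
f 34 35 36
f 34 36 24
f 35 21 37
f 35 37 36
f 36 37 38
f 36 38 24
f 37 21 22
f 37 22 38
f 38 22 23
f 38 23 24



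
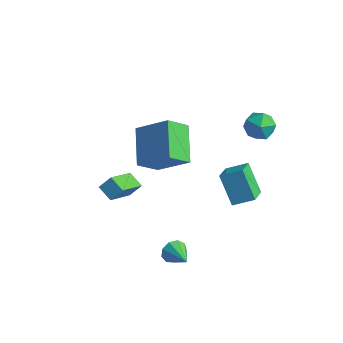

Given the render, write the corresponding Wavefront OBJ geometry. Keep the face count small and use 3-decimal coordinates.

v 1.684 -3.168 -1.798
v 2.008 -2.932 -2.309
v 2.796 -3.712 -1.342
v 2.016 -2.638 -1.976
v 1.868 -2.592 -1.559
v 1.634 -2.815 -1.254
v 1.423 -3.203 -1.203
v 1.334 -3.574 -1.431
v 1.409 -3.756 -1.83
v 1.612 -3.662 -2.214
v 1.849 -3.337 -2.403
v -1.593 -2.156 -0.369
v -1.381 -3.859 0.909
v -2.39 -1.986 -0.011
v -2.178 -3.69 1.267
v -1.242 -1.69 0.193
v -1.03 -3.394 1.471
v -2.039 -1.521 0.551
v -1.827 -3.224 1.829
v 1.125 1.223 -0.073
v 2.008 1.833 0.418
v 0.717 2.342 -0.729
v 1.6 2.952 -0.239
v 2.16 0.808 -1.421
v 3.043 1.418 -0.931
v 1.752 1.927 -2.078
v 2.635 2.537 -1.587
v 2.117 3.994 2.93
v 2.769 3.419 3.087
v 1.271 2.921 2.513
v 1.923 2.346 2.67
v 1.527 2.76 3.343
v 2.05 3.423 3.6
v 1.99 2.917 2
v 2.513 3.58 2.257
v 2.69 2.753 2.512
v 2.404 2.656 3.342
v 1.636 3.684 2.258
v 1.35 3.587 3.088
v -4.136 1.677 0.118
v -2.531 2.13 1.362
v -3.665 2.708 -0.865
v -2.06 3.16 0.379
v -2.94 0.18 -0.879
v -1.335 0.632 0.365
v -2.469 1.21 -1.862
v -0.864 1.663 -0.618
f 2 1 4
f 2 4 3
f 4 1 5
f 4 5 3
f 5 1 6
f 5 6 3
f 6 1 7
f 6 7 3
f 7 1 8
f 7 8 3
f 8 1 9
f 8 9 3
f 9 1 10
f 9 10 3
f 10 1 11
f 10 11 3
f 11 1 2
f 11 2 3
f 13 15 12
f 16 13 12
f 12 15 14
f 14 16 12
f 13 19 15
f 17 13 16
f 17 19 13
f 15 19 14
f 18 16 14
f 14 19 18
f 18 17 16
f 19 17 18
f 21 23 20
f 24 21 20
f 20 23 22
f 22 24 20
f 21 27 23
f 25 21 24
f 25 27 21
f 23 27 22
f 26 24 22
f 22 27 26
f 26 25 24
f 27 25 26
f 28 39 33
f 28 33 29
f 28 29 35
f 28 35 38
f 28 38 39
f 29 33 37
f 33 39 32
f 39 38 30
f 38 35 34
f 35 29 36
f 31 37 32
f 31 32 30
f 31 30 34
f 31 34 36
f 31 36 37
f 32 37 33
f 30 32 39
f 34 30 38
f 36 34 35
f 37 36 29
f 41 43 40
f 44 41 40
f 40 43 42
f 42 44 40
f 41 47 43
f 45 41 44
f 45 47 41
f 43 47 42
f 46 44 42
f 42 47 46
f 46 45 44
f 47 45 46



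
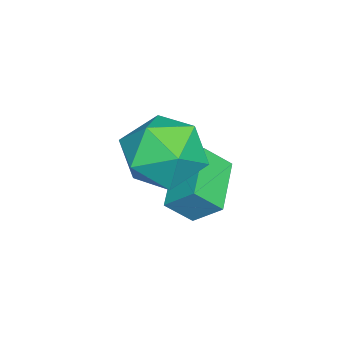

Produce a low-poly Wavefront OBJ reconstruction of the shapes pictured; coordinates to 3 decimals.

v -1.443 -0.722 0.919
v -1.112 -1.381 1.61
v -1.346 0.108 1.665
v -1.015 -0.551 2.355
v 0.175 -0.449 0.405
v 0.506 -1.108 1.095
v 0.272 0.381 1.15
v 0.603 -0.278 1.841
v -0.098 -0.47 3.433
v 0.622 -0.262 4.408
v 1.318 -1.618 2.632
v 2.038 -1.41 3.607
v 1.02 -2.09 3.729
v 0.146 -1.381 4.224
v 1.794 -0.499 2.816
v 0.92 0.21 3.311
v 1.792 -0.28 4.027
v 1.314 -1.263 4.591
v 0.626 -0.617 2.449
v 0.148 -1.6 3.013
f 2 4 1
f 5 2 1
f 1 4 3
f 3 5 1
f 2 8 4
f 6 2 5
f 6 8 2
f 4 8 3
f 7 5 3
f 3 8 7
f 7 6 5
f 8 6 7
f 9 20 14
f 9 14 10
f 9 10 16
f 9 16 19
f 9 19 20
f 10 14 18
f 14 20 13
f 20 19 11
f 19 16 15
f 16 10 17
f 12 18 13
f 12 13 11
f 12 11 15
f 12 15 17
f 12 17 18
f 13 18 14
f 11 13 20
f 15 11 19
f 17 15 16
f 18 17 10



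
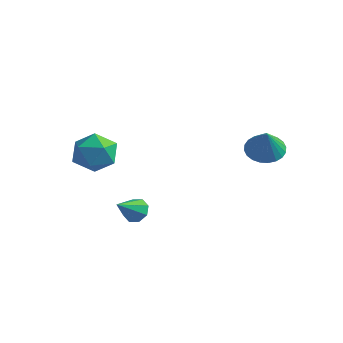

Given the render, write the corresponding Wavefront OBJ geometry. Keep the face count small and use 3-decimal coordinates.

v -2.686 -2.483 0.407
v -1.795 -1.988 0.439
v -2.145 -3.532 1.561
v -1.254 -3.037 1.593
v -2.099 -2.588 1.946
v -2.434 -1.94 1.233
v -1.506 -3.58 0.767
v -1.841 -2.932 0.054
v -1.066 -2.666 0.661
v -1.432 -2.053 1.39
v -2.508 -3.467 0.61
v -2.874 -2.854 1.339
v 0.155 -2.87 -1.458
v 0.546 -3.164 -1.806
v 0.065 -3.91 -0.682
v 0.752 -2.93 -1.468
v 0.608 -2.661 -1.125
v 0.199 -2.515 -0.977
v -0.236 -2.577 -1.11
v -0.442 -2.811 -1.448
v -0.298 -3.08 -1.791
v 0.111 -3.226 -1.939
v 2.826 1.867 0.849
v 3.575 2.204 0.734
v 3.274 1.293 2.091
v 3.424 2.44 0.897
v 3.182 2.588 1.053
v 2.886 2.626 1.177
v 2.58 2.549 1.252
v 2.312 2.368 1.265
v 2.122 2.111 1.215
v 2.039 1.816 1.109
v 2.076 1.529 0.964
v 2.227 1.294 0.801
v 2.469 1.145 0.645
v 2.766 1.107 0.52
v 3.071 1.184 0.445
v 3.339 1.365 0.432
v 3.529 1.622 0.482
v 3.612 1.917 0.588
f 1 12 6
f 1 6 2
f 1 2 8
f 1 8 11
f 1 11 12
f 2 6 10
f 6 12 5
f 12 11 3
f 11 8 7
f 8 2 9
f 4 10 5
f 4 5 3
f 4 3 7
f 4 7 9
f 4 9 10
f 5 10 6
f 3 5 12
f 7 3 11
f 9 7 8
f 10 9 2
f 14 13 16
f 14 16 15
f 16 13 17
f 16 17 15
f 17 13 18
f 17 18 15
f 18 13 19
f 18 19 15
f 19 13 20
f 19 20 15
f 20 13 21
f 20 21 15
f 21 13 22
f 21 22 15
f 22 13 14
f 22 14 15
f 24 23 26
f 24 26 25
f 26 23 27
f 26 27 25
f 27 23 28
f 27 28 25
f 28 23 29
f 28 29 25
f 29 23 30
f 29 30 25
f 30 23 31
f 30 31 25
f 31 23 32
f 31 32 25
f 32 23 33
f 32 33 25
f 33 23 34
f 33 34 25
f 34 23 35
f 34 35 25
f 35 23 36
f 35 36 25
f 36 23 37
f 36 37 25
f 37 23 38
f 37 38 25
f 38 23 39
f 38 39 25
f 39 23 40
f 39 40 25
f 40 23 24
f 40 24 25



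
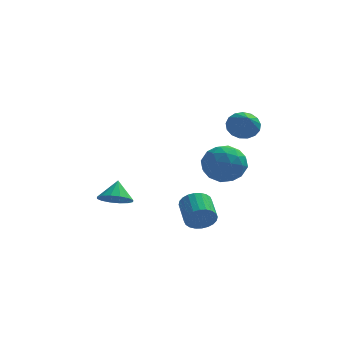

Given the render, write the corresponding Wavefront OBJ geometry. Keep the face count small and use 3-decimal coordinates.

v 3.858 -0.219 1.416
v 4.544 0.177 1.752
v 4.102 -1.501 2.424
v 4.231 0.303 1.988
v 3.833 0.31 2.093
v 3.441 0.196 2.043
v 3.144 -0.013 1.849
v 3.011 -0.27 1.556
v 3.072 -0.514 1.23
v 3.313 -0.691 0.947
v 3.678 -0.76 0.771
v 4.085 -0.704 0.743
v 4.44 -0.538 0.869
v 4.662 -0.298 1.12
v 4.699 -0.04 1.439
v 1.979 -4.159 -3.151
v 2.503 -4.252 -2.555
v 2.186 -2.933 -2.072
v 1.661 -2.841 -2.669
v 2.685 -4.127 -2.776
v 2.367 -2.808 -2.293
v 2.758 -4.007 -3.055
v 2.441 -2.688 -2.572
v 2.713 -3.911 -3.348
v 2.396 -2.592 -2.865
v 2.556 -3.852 -3.612
v 2.239 -2.533 -3.129
v 2.311 -3.84 -3.805
v 1.994 -2.521 -3.322
v 2.016 -3.877 -3.899
v 1.699 -2.558 -3.416
v 1.715 -3.957 -3.879
v 1.397 -2.638 -3.396
v 1.454 -4.067 -3.748
v 1.137 -2.748 -3.265
v 1.273 -4.192 -3.527
v 0.955 -2.873 -3.044
v 1.199 -4.312 -3.248
v 0.882 -2.993 -2.765
v 1.244 -4.408 -2.955
v 0.927 -3.089 -2.472
v 1.401 -4.467 -2.691
v 1.084 -3.148 -2.208
v 1.646 -4.479 -2.498
v 1.329 -3.16 -2.015
v 1.941 -4.442 -2.404
v 1.624 -3.123 -1.921
v 2.243 -4.362 -2.424
v 1.925 -3.043 -1.941
v 2.217 2.577 -2.944
v 2.992 3.197 -2.182
v 2.828 0.823 -2.138
v 3.603 1.443 -1.376
v 2.365 1.532 -1.217
v 1.987 2.616 -1.715
v 3.833 1.404 -2.605
v 3.455 2.488 -3.103
v 3.99 2.472 -1.972
v 3.083 2.551 -1.114
v 2.737 1.469 -3.206
v 1.83 1.548 -2.348
v 2.551 3.041 -2.634
v 3.269 0.979 -1.686
v 2.541 1.031 -1.593
v 2.997 1.396 -1.145
v 1.961 2.699 -2.359
v 2.416 3.064 -1.911
v 2.047 2.085 -1.344
v 3.404 0.956 -2.409
v 3.859 1.321 -1.961
v 2.823 2.624 -3.175
v 3.279 2.989 -2.727
v 3.773 1.935 -2.976
v 3.593 2.979 -2.063
v 3.952 1.949 -1.589
v 4.087 1.926 -2.311
v 3.865 2.563 -2.604
v 3.06 3.026 -1.558
v 3.419 1.995 -1.084
v 2.691 2.047 -0.991
v 2.469 2.684 -1.284
v 3.647 2.6 -1.435
v 2.401 2.025 -3.236
v 2.76 0.994 -2.762
v 3.351 1.336 -3.036
v 3.129 1.973 -3.329
v 1.868 2.071 -2.731
v 2.227 1.041 -2.257
v 1.955 1.457 -1.716
v 1.733 2.094 -2.009
v 2.173 1.42 -2.885
v -2.507 1.136 -4.4
v -1.794 0.627 -4.059
v -2.413 1.924 -3.42
v -1.585 0.96 -4.346
v -1.624 1.339 -4.648
v -1.899 1.665 -4.883
v -2.337 1.848 -4.989
v -2.82 1.841 -4.937
v -3.22 1.645 -4.74
v -3.429 1.313 -4.453
v -3.391 0.933 -4.151
v -3.116 0.608 -3.916
v -2.678 0.424 -3.81
v -2.194 0.431 -3.862
f 2 1 4
f 2 4 3
f 4 1 5
f 4 5 3
f 5 1 6
f 5 6 3
f 6 1 7
f 6 7 3
f 7 1 8
f 7 8 3
f 8 1 9
f 8 9 3
f 9 1 10
f 9 10 3
f 10 1 11
f 10 11 3
f 11 1 12
f 11 12 3
f 12 1 13
f 12 13 3
f 13 1 14
f 13 14 3
f 14 1 15
f 14 15 3
f 15 1 2
f 15 2 3
f 17 16 20
f 17 20 18
f 18 20 21
f 18 21 19
f 20 16 22
f 20 22 21
f 21 22 23
f 21 23 19
f 22 16 24
f 22 24 23
f 23 24 25
f 23 25 19
f 24 16 26
f 24 26 25
f 25 26 27
f 25 27 19
f 26 16 28
f 26 28 27
f 27 28 29
f 27 29 19
f 28 16 30
f 28 30 29
f 29 30 31
f 29 31 19
f 30 16 32
f 30 32 31
f 31 32 33
f 31 33 19
f 32 16 34
f 32 34 33
f 33 34 35
f 33 35 19
f 34 16 36
f 34 36 35
f 35 36 37
f 35 37 19
f 36 16 38
f 36 38 37
f 37 38 39
f 37 39 19
f 38 16 40
f 38 40 39
f 39 40 41
f 39 41 19
f 40 16 42
f 40 42 41
f 41 42 43
f 41 43 19
f 42 16 44
f 42 44 43
f 43 44 45
f 43 45 19
f 44 16 46
f 44 46 45
f 45 46 47
f 45 47 19
f 46 16 48
f 46 48 47
f 47 48 49
f 47 49 19
f 48 16 17
f 48 17 49
f 49 17 18
f 49 18 19
f 50 87 66
f 87 61 90
f 66 90 55
f 87 90 66
f 50 66 62
f 66 55 67
f 62 67 51
f 66 67 62
f 50 62 71
f 62 51 72
f 71 72 57
f 62 72 71
f 50 71 83
f 71 57 86
f 83 86 60
f 71 86 83
f 50 83 87
f 83 60 91
f 87 91 61
f 83 91 87
f 51 67 78
f 67 55 81
f 78 81 59
f 67 81 78
f 55 90 68
f 90 61 89
f 68 89 54
f 90 89 68
f 61 91 88
f 91 60 84
f 88 84 52
f 91 84 88
f 60 86 85
f 86 57 73
f 85 73 56
f 86 73 85
f 57 72 77
f 72 51 74
f 77 74 58
f 72 74 77
f 53 79 65
f 79 59 80
f 65 80 54
f 79 80 65
f 53 65 63
f 65 54 64
f 63 64 52
f 65 64 63
f 53 63 70
f 63 52 69
f 70 69 56
f 63 69 70
f 53 70 75
f 70 56 76
f 75 76 58
f 70 76 75
f 53 75 79
f 75 58 82
f 79 82 59
f 75 82 79
f 54 80 68
f 80 59 81
f 68 81 55
f 80 81 68
f 52 64 88
f 64 54 89
f 88 89 61
f 64 89 88
f 56 69 85
f 69 52 84
f 85 84 60
f 69 84 85
f 58 76 77
f 76 56 73
f 77 73 57
f 76 73 77
f 59 82 78
f 82 58 74
f 78 74 51
f 82 74 78
f 93 92 95
f 93 95 94
f 95 92 96
f 95 96 94
f 96 92 97
f 96 97 94
f 97 92 98
f 97 98 94
f 98 92 99
f 98 99 94
f 99 92 100
f 99 100 94
f 100 92 101
f 100 101 94
f 101 92 102
f 101 102 94
f 102 92 103
f 102 103 94
f 103 92 104
f 103 104 94
f 104 92 105
f 104 105 94
f 105 92 93
f 105 93 94



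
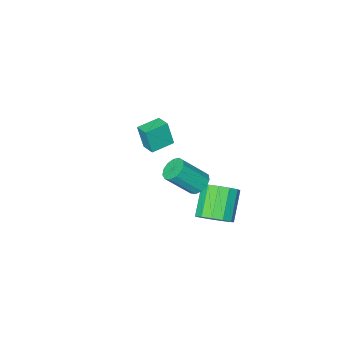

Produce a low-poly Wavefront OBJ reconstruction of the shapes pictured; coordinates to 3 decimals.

v -3.835 -3.948 0.922
v -3.641 -4.315 2.509
v -3.765 -2.945 1.145
v -3.571 -3.311 2.731
v -2.369 -4.009 0.729
v -2.175 -4.375 2.315
v -2.299 -3.005 0.951
v -2.105 -3.372 2.538
v -1.525 2.803 2.899
v -1.047 2.484 2.357
v 0.243 1.898 3.839
v -0.235 2.217 4.381
v -0.914 2.905 2.408
v 0.375 2.32 3.89
v -0.975 3.295 2.615
v 0.314 2.709 4.098
v -1.211 3.528 2.912
v 0.078 2.942 4.395
v -1.546 3.531 3.205
v -0.257 2.945 4.687
v -1.875 3.303 3.401
v -0.585 2.717 4.883
v -2.092 2.916 3.437
v -0.803 2.33 4.919
v -2.129 2.493 3.302
v -0.84 1.907 4.785
v -1.975 2.169 3.04
v -0.685 1.583 4.522
v -1.677 2.046 2.732
v -0.388 1.46 4.214
v -1.331 2.163 2.478
v -0.042 1.577 3.96
v -1.803 0.301 2.068
v -1.396 -0.049 1.701
v -0.657 0.979 2.692
v -1.461 0.228 1.52
v -1.618 0.523 1.486
v -1.824 0.759 1.609
v -2.025 0.872 1.854
v -2.166 0.832 2.157
v -2.21 0.65 2.436
v -2.144 0.373 2.617
v -1.987 0.078 2.65
v -1.781 -0.158 2.528
v -1.58 -0.271 2.283
v -1.439 -0.231 1.98
v -1.72 4.01 0.544
v -1.054 3.152 0.463
v -2.194 2.131 1.916
v -2.86 2.99 1.996
v -0.819 3.512 0.901
v -1.959 2.491 2.354
v -0.87 4.031 1.226
v -2.01 3.01 2.678
v -1.191 4.544 1.334
v -2.331 3.523 2.786
v -1.68 4.887 1.191
v -2.82 3.866 2.643
v -2.182 4.951 0.843
v -3.322 3.931 2.295
v -2.537 4.718 0.4
v -3.677 3.697 1.852
v -2.632 4.259 0.002
v -3.773 3.238 1.455
v -2.438 3.722 -0.223
v -3.579 2.701 1.229
v -2.016 3.276 -0.205
v -3.157 2.255 1.247
v -1.5 3.064 0.051
v -2.64 2.043 1.503
f 2 4 1
f 5 2 1
f 1 4 3
f 3 5 1
f 2 8 4
f 6 2 5
f 6 8 2
f 4 8 3
f 7 5 3
f 3 8 7
f 7 6 5
f 8 6 7
f 10 9 13
f 10 13 11
f 11 13 14
f 11 14 12
f 13 9 15
f 13 15 14
f 14 15 16
f 14 16 12
f 15 9 17
f 15 17 16
f 16 17 18
f 16 18 12
f 17 9 19
f 17 19 18
f 18 19 20
f 18 20 12
f 19 9 21
f 19 21 20
f 20 21 22
f 20 22 12
f 21 9 23
f 21 23 22
f 22 23 24
f 22 24 12
f 23 9 25
f 23 25 24
f 24 25 26
f 24 26 12
f 25 9 27
f 25 27 26
f 26 27 28
f 26 28 12
f 27 9 29
f 27 29 28
f 28 29 30
f 28 30 12
f 29 9 31
f 29 31 30
f 30 31 32
f 30 32 12
f 31 9 10
f 31 10 32
f 32 10 11
f 32 11 12
f 34 33 36
f 34 36 35
f 36 33 37
f 36 37 35
f 37 33 38
f 37 38 35
f 38 33 39
f 38 39 35
f 39 33 40
f 39 40 35
f 40 33 41
f 40 41 35
f 41 33 42
f 41 42 35
f 42 33 43
f 42 43 35
f 43 33 44
f 43 44 35
f 44 33 45
f 44 45 35
f 45 33 46
f 45 46 35
f 46 33 34
f 46 34 35
f 48 47 51
f 48 51 49
f 49 51 52
f 49 52 50
f 51 47 53
f 51 53 52
f 52 53 54
f 52 54 50
f 53 47 55
f 53 55 54
f 54 55 56
f 54 56 50
f 55 47 57
f 55 57 56
f 56 57 58
f 56 58 50
f 57 47 59
f 57 59 58
f 58 59 60
f 58 60 50
f 59 47 61
f 59 61 60
f 60 61 62
f 60 62 50
f 61 47 63
f 61 63 62
f 62 63 64
f 62 64 50
f 63 47 65
f 63 65 64
f 64 65 66
f 64 66 50
f 65 47 67
f 65 67 66
f 66 67 68
f 66 68 50
f 67 47 69
f 67 69 68
f 68 69 70
f 68 70 50
f 69 47 48
f 69 48 70
f 70 48 49
f 70 49 50



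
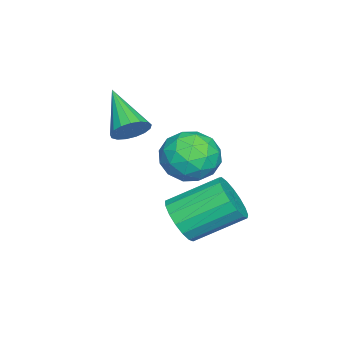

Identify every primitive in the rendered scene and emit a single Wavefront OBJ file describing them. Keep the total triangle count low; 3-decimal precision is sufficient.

v 4.253 2.304 -1.724
v 4.958 2.155 -1.017
v 4.232 3.887 0.071
v 3.527 4.036 -0.636
v 5.174 2.447 -1.336
v 4.449 4.178 -0.248
v 5.18 2.705 -1.744
v 4.454 4.437 -0.656
v 4.972 2.872 -2.148
v 4.247 4.604 -1.06
v 4.6 2.909 -2.455
v 3.875 4.64 -1.367
v 4.149 2.807 -2.594
v 3.423 4.539 -1.506
v 3.721 2.59 -2.534
v 2.995 4.322 -1.446
v 3.415 2.307 -2.288
v 2.689 4.039 -1.2
v 3.301 2.024 -1.913
v 2.575 3.756 -0.825
v 3.405 1.805 -1.495
v 2.679 3.537 -0.407
v 3.703 1.7 -1.129
v 2.978 3.432 -0.041
v 4.127 1.734 -0.9
v 3.402 3.466 0.188
v 4.58 1.898 -0.859
v 3.855 3.63 0.229
v 2.455 -0.092 1.419
v 3.033 -0.254 1.917
v 1.085 -1.288 2.621
v 2.882 0.058 2.055
v 2.633 0.335 2.047
v 2.343 0.515 1.896
v 2.079 0.556 1.635
v 1.901 0.448 1.325
v 1.85 0.217 1.036
v 1.938 -0.085 0.836
v 2.144 -0.389 0.769
v 2.422 -0.625 0.851
v 2.707 -0.739 1.063
v 2.935 -0.704 1.357
v 3.052 -0.529 1.665
v 1.533 2.495 0.709
v 2.295 2.454 -0.243
v 0.425 1.086 -0.117
v 1.187 1.045 -1.069
v 1.553 0.644 0.023
v 2.238 1.515 0.534
v 0.482 2.025 -0.894
v 1.167 2.896 -0.383
v 1.645 2.163 -1.233
v 2.307 1.31 -0.666
v 0.413 2.23 0.306
v 1.075 1.377 0.873
v 2.011 2.598 0.306
v 0.709 0.942 -0.666
v 0.924 0.706 -0.023
v 1.372 0.682 -0.583
v 1.978 2.046 0.762
v 2.426 2.022 0.203
v 1.99 0.959 0.359
v 0.294 1.518 -0.563
v 0.742 1.494 -1.122
v 1.348 2.858 0.223
v 1.796 2.834 -0.337
v 0.73 2.581 -0.719
v 2.077 2.403 -0.836
v 1.426 1.575 -1.322
v 1.012 2.151 -1.219
v 1.414 2.663 -0.919
v 2.466 1.902 -0.503
v 1.815 1.074 -0.988
v 2.03 0.838 -0.346
v 2.433 1.35 -0.046
v 2.085 1.731 -1.085
v 0.905 2.466 0.628
v 0.254 1.638 0.143
v 0.287 2.19 -0.314
v 0.69 2.702 -0.014
v 1.294 1.965 0.962
v 0.643 1.137 0.476
v 1.306 0.877 0.559
v 1.708 1.389 0.859
v 0.635 1.809 0.725
f 2 1 5
f 2 5 3
f 3 5 6
f 3 6 4
f 5 1 7
f 5 7 6
f 6 7 8
f 6 8 4
f 7 1 9
f 7 9 8
f 8 9 10
f 8 10 4
f 9 1 11
f 9 11 10
f 10 11 12
f 10 12 4
f 11 1 13
f 11 13 12
f 12 13 14
f 12 14 4
f 13 1 15
f 13 15 14
f 14 15 16
f 14 16 4
f 15 1 17
f 15 17 16
f 16 17 18
f 16 18 4
f 17 1 19
f 17 19 18
f 18 19 20
f 18 20 4
f 19 1 21
f 19 21 20
f 20 21 22
f 20 22 4
f 21 1 23
f 21 23 22
f 22 23 24
f 22 24 4
f 23 1 25
f 23 25 24
f 24 25 26
f 24 26 4
f 25 1 27
f 25 27 26
f 26 27 28
f 26 28 4
f 27 1 2
f 27 2 28
f 28 2 3
f 28 3 4
f 30 29 32
f 30 32 31
f 32 29 33
f 32 33 31
f 33 29 34
f 33 34 31
f 34 29 35
f 34 35 31
f 35 29 36
f 35 36 31
f 36 29 37
f 36 37 31
f 37 29 38
f 37 38 31
f 38 29 39
f 38 39 31
f 39 29 40
f 39 40 31
f 40 29 41
f 40 41 31
f 41 29 42
f 41 42 31
f 42 29 43
f 42 43 31
f 43 29 30
f 43 30 31
f 44 81 60
f 81 55 84
f 60 84 49
f 81 84 60
f 44 60 56
f 60 49 61
f 56 61 45
f 60 61 56
f 44 56 65
f 56 45 66
f 65 66 51
f 56 66 65
f 44 65 77
f 65 51 80
f 77 80 54
f 65 80 77
f 44 77 81
f 77 54 85
f 81 85 55
f 77 85 81
f 45 61 72
f 61 49 75
f 72 75 53
f 61 75 72
f 49 84 62
f 84 55 83
f 62 83 48
f 84 83 62
f 55 85 82
f 85 54 78
f 82 78 46
f 85 78 82
f 54 80 79
f 80 51 67
f 79 67 50
f 80 67 79
f 51 66 71
f 66 45 68
f 71 68 52
f 66 68 71
f 47 73 59
f 73 53 74
f 59 74 48
f 73 74 59
f 47 59 57
f 59 48 58
f 57 58 46
f 59 58 57
f 47 57 64
f 57 46 63
f 64 63 50
f 57 63 64
f 47 64 69
f 64 50 70
f 69 70 52
f 64 70 69
f 47 69 73
f 69 52 76
f 73 76 53
f 69 76 73
f 48 74 62
f 74 53 75
f 62 75 49
f 74 75 62
f 46 58 82
f 58 48 83
f 82 83 55
f 58 83 82
f 50 63 79
f 63 46 78
f 79 78 54
f 63 78 79
f 52 70 71
f 70 50 67
f 71 67 51
f 70 67 71
f 53 76 72
f 76 52 68
f 72 68 45
f 76 68 72



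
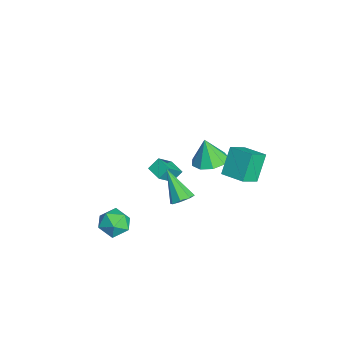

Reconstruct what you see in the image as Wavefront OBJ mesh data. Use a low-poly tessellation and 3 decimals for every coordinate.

v 0.79 3.425 1.69
v -0.08 4.035 3.131
v 1.828 4.399 1.905
v 0.958 5.009 3.345
v 1.482 2.511 2.495
v 0.612 3.121 3.935
v 2.52 3.485 2.709
v 1.65 4.095 4.15
v 0.931 -2.358 -1.326
v 1.41 -2.689 -0.502
v 1.15 -3.811 -2.038
v 1.629 -4.142 -1.214
v 0.638 -3.958 -1.181
v 0.502 -3.06 -0.741
v 2.058 -3.44 -1.799
v 1.922 -2.542 -1.359
v 2.107 -3.358 -0.794
v 1.229 -3.678 -0.412
v 1.331 -2.822 -2.128
v 0.453 -3.142 -1.746
v -3.491 2.718 -1.081
v -2.7 3.412 -0.794
v -3.829 2.442 0.521
v -3.346 3.777 -0.867
v -4.06 3.647 -1.04
v -4.507 3.083 -1.232
v -4.479 2.347 -1.353
v -3.989 1.786 -1.347
v -3.266 1.66 -1.216
v -2.648 2.03 -1.022
v -2.425 2.722 -0.855
v 1.091 0.493 0.106
v 1.496 -0.097 0.184
v -0.211 -0.193 1.674
v 1.664 0.318 0.505
v 1.496 0.836 0.592
v 1.091 1.152 0.394
v 0.685 1.083 0.028
v 0.518 0.667 -0.293
v 0.685 0.15 -0.38
v 1.091 -0.167 -0.183
v -1.989 -0.98 0.113
v -2.209 -0.372 0.724
v -2.695 -0.154 -0.964
v -2.914 0.455 -0.353
v -1.146 -0.495 -0.067
v -1.365 0.114 0.544
v -1.851 0.332 -1.144
v -2.071 0.94 -0.533
f 2 4 1
f 5 2 1
f 1 4 3
f 3 5 1
f 2 8 4
f 6 2 5
f 6 8 2
f 4 8 3
f 7 5 3
f 3 8 7
f 7 6 5
f 8 6 7
f 9 20 14
f 9 14 10
f 9 10 16
f 9 16 19
f 9 19 20
f 10 14 18
f 14 20 13
f 20 19 11
f 19 16 15
f 16 10 17
f 12 18 13
f 12 13 11
f 12 11 15
f 12 15 17
f 12 17 18
f 13 18 14
f 11 13 20
f 15 11 19
f 17 15 16
f 18 17 10
f 22 21 24
f 22 24 23
f 24 21 25
f 24 25 23
f 25 21 26
f 25 26 23
f 26 21 27
f 26 27 23
f 27 21 28
f 27 28 23
f 28 21 29
f 28 29 23
f 29 21 30
f 29 30 23
f 30 21 31
f 30 31 23
f 31 21 22
f 31 22 23
f 33 32 35
f 33 35 34
f 35 32 36
f 35 36 34
f 36 32 37
f 36 37 34
f 37 32 38
f 37 38 34
f 38 32 39
f 38 39 34
f 39 32 40
f 39 40 34
f 40 32 41
f 40 41 34
f 41 32 33
f 41 33 34
f 43 45 42
f 46 43 42
f 42 45 44
f 44 46 42
f 43 49 45
f 47 43 46
f 47 49 43
f 45 49 44
f 48 46 44
f 44 49 48
f 48 47 46
f 49 47 48



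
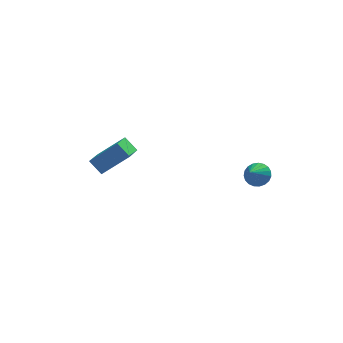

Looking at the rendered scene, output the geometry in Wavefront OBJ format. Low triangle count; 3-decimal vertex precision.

v 2.075 -1.583 2.32
v 2.382 -1.323 2.778
v 1.625 -2.217 2.98
v 2.171 -1.183 2.77
v 1.944 -1.111 2.683
v 1.739 -1.121 2.533
v 1.593 -1.211 2.347
v 1.53 -1.366 2.156
v 1.561 -1.558 1.993
v 1.681 -1.754 1.887
v 1.87 -1.921 1.855
v 2.094 -2.03 1.904
v 2.314 -2.061 2.025
v 2.494 -2.01 2.197
v 2.601 -1.885 2.39
v 2.617 -1.708 2.571
v 2.54 -1.509 2.708
v -4.152 4.571 -0.296
v -4.629 3.085 0.379
v -2.89 4.626 0.719
v -3.367 3.14 1.393
v -3.653 4.14 -0.893
v -4.13 2.654 -0.219
v -2.391 4.195 0.121
v -2.868 2.709 0.796
f 2 1 4
f 2 4 3
f 4 1 5
f 4 5 3
f 5 1 6
f 5 6 3
f 6 1 7
f 6 7 3
f 7 1 8
f 7 8 3
f 8 1 9
f 8 9 3
f 9 1 10
f 9 10 3
f 10 1 11
f 10 11 3
f 11 1 12
f 11 12 3
f 12 1 13
f 12 13 3
f 13 1 14
f 13 14 3
f 14 1 15
f 14 15 3
f 15 1 16
f 15 16 3
f 16 1 17
f 16 17 3
f 17 1 2
f 17 2 3
f 19 21 18
f 22 19 18
f 18 21 20
f 20 22 18
f 19 25 21
f 23 19 22
f 23 25 19
f 21 25 20
f 24 22 20
f 20 25 24
f 24 23 22
f 25 23 24

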